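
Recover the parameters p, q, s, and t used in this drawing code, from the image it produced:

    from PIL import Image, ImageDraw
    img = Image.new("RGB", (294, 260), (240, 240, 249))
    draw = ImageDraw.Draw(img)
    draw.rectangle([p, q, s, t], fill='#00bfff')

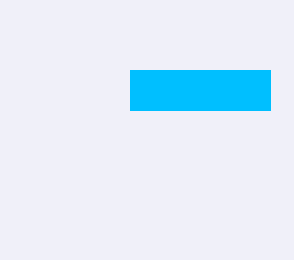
p = 130
q = 70
s = 270
t = 110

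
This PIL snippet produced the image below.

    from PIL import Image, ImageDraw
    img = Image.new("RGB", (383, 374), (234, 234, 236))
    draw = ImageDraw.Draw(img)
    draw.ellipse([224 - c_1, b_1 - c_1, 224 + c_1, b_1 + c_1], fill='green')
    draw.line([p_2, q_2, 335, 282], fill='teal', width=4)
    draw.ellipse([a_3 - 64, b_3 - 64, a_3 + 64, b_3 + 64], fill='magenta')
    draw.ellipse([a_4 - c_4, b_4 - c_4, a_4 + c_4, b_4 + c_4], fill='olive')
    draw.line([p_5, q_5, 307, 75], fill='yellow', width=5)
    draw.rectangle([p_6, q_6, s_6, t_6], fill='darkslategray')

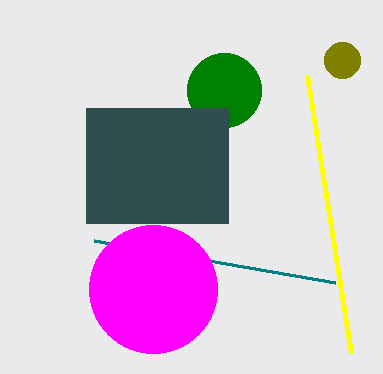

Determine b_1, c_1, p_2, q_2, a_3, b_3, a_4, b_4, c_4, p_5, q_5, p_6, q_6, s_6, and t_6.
b_1 = 90, c_1 = 37, p_2 = 94, q_2 = 240, a_3 = 153, b_3 = 289, a_4 = 342, b_4 = 60, c_4 = 18, p_5 = 351, q_5 = 353, p_6 = 86, q_6 = 108, s_6 = 228, t_6 = 223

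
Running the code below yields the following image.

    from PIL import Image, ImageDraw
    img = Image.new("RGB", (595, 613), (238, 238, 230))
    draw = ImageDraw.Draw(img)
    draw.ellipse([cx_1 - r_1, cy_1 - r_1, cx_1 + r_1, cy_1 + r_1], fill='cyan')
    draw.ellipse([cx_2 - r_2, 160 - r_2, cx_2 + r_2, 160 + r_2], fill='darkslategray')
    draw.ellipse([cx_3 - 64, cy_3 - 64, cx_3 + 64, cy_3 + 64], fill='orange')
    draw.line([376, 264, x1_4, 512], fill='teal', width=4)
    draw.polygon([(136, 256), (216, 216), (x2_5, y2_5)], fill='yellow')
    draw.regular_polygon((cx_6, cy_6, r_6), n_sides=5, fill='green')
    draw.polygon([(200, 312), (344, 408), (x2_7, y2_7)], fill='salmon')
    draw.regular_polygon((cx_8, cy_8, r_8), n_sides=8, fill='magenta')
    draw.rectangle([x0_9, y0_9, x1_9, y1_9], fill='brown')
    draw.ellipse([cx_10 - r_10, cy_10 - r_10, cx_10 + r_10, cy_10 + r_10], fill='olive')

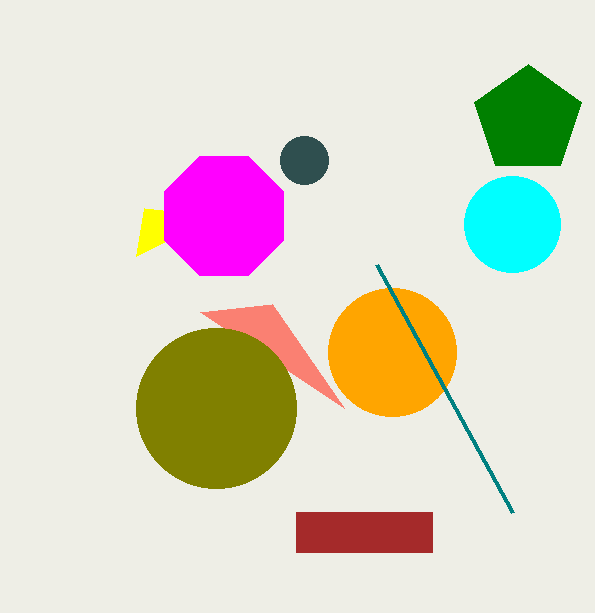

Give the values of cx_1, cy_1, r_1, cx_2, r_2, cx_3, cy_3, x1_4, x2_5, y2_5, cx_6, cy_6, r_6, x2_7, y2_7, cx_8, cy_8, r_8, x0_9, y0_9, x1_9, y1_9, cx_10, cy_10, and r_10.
cx_1 = 512; cy_1 = 224; r_1 = 48; cx_2 = 304; r_2 = 24; cx_3 = 392; cy_3 = 352; x1_4 = 512; x2_5 = 144; y2_5 = 208; cx_6 = 528; cy_6 = 120; r_6 = 56; x2_7 = 272; y2_7 = 304; cx_8 = 224; cy_8 = 216; r_8 = 64; x0_9 = 296; y0_9 = 512; x1_9 = 432; y1_9 = 552; cx_10 = 216; cy_10 = 408; r_10 = 80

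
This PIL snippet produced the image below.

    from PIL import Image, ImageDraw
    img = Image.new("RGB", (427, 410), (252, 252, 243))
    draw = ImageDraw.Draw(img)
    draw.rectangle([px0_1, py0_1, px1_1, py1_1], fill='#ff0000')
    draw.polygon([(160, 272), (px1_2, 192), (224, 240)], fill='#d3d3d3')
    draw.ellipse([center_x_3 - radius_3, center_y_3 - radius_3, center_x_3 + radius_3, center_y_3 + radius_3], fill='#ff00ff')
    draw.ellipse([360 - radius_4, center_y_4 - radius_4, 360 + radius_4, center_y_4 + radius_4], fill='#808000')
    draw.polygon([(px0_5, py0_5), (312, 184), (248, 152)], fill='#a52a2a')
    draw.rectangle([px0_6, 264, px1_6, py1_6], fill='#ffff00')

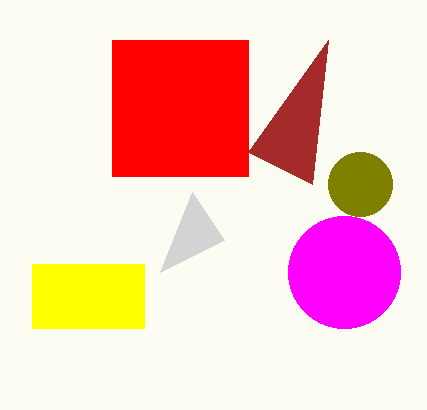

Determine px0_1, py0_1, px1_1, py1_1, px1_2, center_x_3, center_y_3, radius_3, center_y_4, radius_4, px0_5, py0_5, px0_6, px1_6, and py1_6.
px0_1 = 112; py0_1 = 40; px1_1 = 248; py1_1 = 176; px1_2 = 192; center_x_3 = 344; center_y_3 = 272; radius_3 = 56; center_y_4 = 184; radius_4 = 32; px0_5 = 328; py0_5 = 40; px0_6 = 32; px1_6 = 144; py1_6 = 328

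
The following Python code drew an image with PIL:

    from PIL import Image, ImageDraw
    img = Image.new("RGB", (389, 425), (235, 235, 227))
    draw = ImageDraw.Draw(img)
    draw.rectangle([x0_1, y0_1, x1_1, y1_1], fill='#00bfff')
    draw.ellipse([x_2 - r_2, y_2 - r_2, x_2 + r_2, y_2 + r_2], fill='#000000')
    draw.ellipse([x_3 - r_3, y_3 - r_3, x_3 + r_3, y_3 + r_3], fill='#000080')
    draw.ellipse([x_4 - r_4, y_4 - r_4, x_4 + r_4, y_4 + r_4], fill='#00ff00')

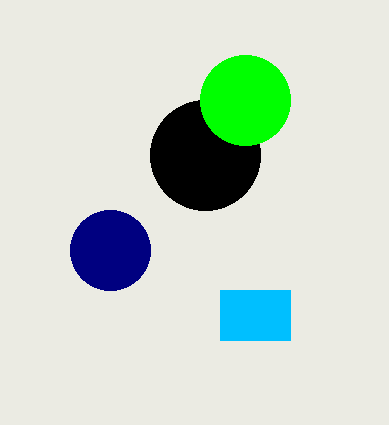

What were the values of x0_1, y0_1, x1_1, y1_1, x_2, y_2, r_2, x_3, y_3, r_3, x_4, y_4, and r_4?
x0_1 = 220
y0_1 = 290
x1_1 = 290
y1_1 = 340
x_2 = 205
y_2 = 155
r_2 = 55
x_3 = 110
y_3 = 250
r_3 = 40
x_4 = 245
y_4 = 100
r_4 = 45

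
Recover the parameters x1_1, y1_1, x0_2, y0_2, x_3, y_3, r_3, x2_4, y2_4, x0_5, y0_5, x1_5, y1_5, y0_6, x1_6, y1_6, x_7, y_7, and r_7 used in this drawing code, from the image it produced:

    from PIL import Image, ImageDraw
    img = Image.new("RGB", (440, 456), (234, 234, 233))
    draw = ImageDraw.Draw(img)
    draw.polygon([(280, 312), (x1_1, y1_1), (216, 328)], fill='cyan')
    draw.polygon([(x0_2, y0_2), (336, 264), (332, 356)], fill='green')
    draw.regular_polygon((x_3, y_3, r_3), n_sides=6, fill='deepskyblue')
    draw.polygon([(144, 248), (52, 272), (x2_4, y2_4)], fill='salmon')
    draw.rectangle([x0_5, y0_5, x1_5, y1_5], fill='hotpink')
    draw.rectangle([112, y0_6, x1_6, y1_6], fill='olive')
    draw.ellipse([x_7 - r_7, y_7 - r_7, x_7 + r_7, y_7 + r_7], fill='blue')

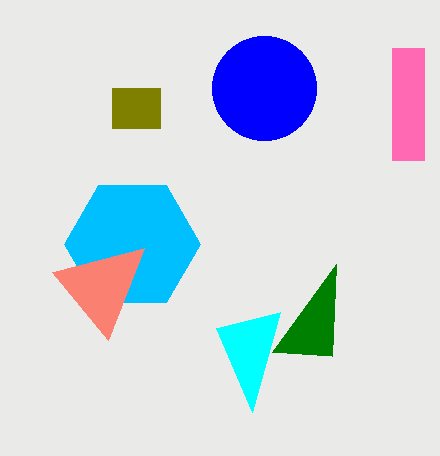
x1_1 = 252; y1_1 = 412; x0_2 = 272; y0_2 = 352; x_3 = 132; y_3 = 244; r_3 = 68; x2_4 = 108; y2_4 = 340; x0_5 = 392; y0_5 = 48; x1_5 = 424; y1_5 = 160; y0_6 = 88; x1_6 = 160; y1_6 = 128; x_7 = 264; y_7 = 88; r_7 = 52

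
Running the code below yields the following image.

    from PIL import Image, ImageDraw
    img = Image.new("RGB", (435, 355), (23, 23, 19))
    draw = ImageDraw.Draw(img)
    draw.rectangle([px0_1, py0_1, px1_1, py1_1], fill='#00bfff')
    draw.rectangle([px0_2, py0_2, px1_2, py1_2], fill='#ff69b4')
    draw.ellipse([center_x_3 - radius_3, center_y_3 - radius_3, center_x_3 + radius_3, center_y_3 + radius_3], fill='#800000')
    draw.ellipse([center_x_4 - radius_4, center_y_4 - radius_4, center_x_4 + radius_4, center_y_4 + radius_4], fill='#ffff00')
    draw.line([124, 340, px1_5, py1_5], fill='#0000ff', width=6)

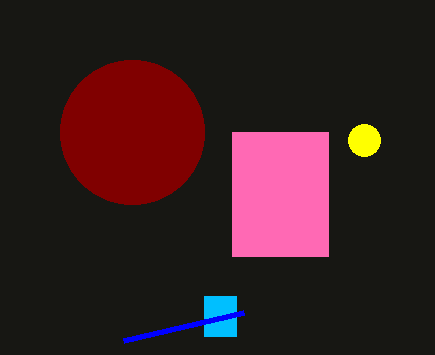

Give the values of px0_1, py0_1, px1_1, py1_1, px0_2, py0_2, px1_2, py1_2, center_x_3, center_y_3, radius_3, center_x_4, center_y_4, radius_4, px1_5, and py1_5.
px0_1 = 204; py0_1 = 296; px1_1 = 236; py1_1 = 336; px0_2 = 232; py0_2 = 132; px1_2 = 328; py1_2 = 256; center_x_3 = 132; center_y_3 = 132; radius_3 = 72; center_x_4 = 364; center_y_4 = 140; radius_4 = 16; px1_5 = 244; py1_5 = 312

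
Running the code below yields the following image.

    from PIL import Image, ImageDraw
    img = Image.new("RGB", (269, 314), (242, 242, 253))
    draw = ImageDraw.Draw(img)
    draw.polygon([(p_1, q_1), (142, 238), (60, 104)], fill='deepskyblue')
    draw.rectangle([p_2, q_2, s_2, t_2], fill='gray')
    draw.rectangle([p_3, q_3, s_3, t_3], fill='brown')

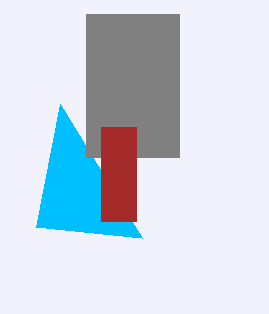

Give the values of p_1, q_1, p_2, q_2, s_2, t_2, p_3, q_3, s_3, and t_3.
p_1 = 36; q_1 = 227; p_2 = 86; q_2 = 14; s_2 = 179; t_2 = 157; p_3 = 101; q_3 = 127; s_3 = 136; t_3 = 221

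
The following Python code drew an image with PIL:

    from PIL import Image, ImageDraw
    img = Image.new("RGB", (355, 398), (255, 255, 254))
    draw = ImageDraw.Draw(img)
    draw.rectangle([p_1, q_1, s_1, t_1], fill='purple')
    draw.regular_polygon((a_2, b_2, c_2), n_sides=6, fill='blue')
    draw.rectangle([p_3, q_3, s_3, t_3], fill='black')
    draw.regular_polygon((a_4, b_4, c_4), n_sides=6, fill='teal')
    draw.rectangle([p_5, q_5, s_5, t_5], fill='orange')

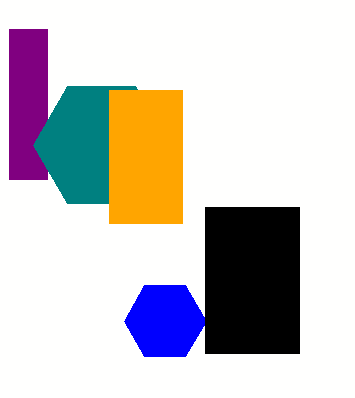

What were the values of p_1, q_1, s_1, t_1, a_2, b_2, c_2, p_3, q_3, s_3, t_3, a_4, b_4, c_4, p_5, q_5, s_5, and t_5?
p_1 = 9
q_1 = 29
s_1 = 47
t_1 = 179
a_2 = 165
b_2 = 321
c_2 = 41
p_3 = 205
q_3 = 207
s_3 = 299
t_3 = 353
a_4 = 101
b_4 = 145
c_4 = 68
p_5 = 109
q_5 = 90
s_5 = 182
t_5 = 223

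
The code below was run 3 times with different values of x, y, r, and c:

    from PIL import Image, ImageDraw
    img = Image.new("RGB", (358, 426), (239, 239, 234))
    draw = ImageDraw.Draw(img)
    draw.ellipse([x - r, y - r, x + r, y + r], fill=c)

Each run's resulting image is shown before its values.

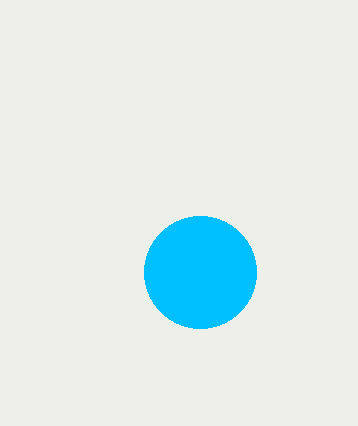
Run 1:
x = 200
y = 272
r = 56
c = 'deepskyblue'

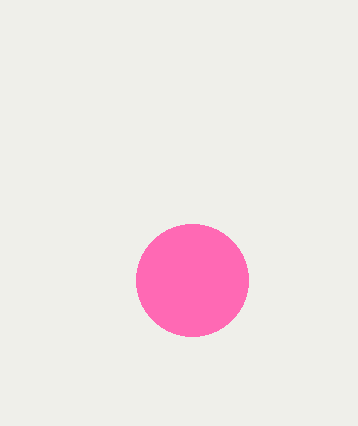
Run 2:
x = 192; y = 280; r = 56; c = 'hotpink'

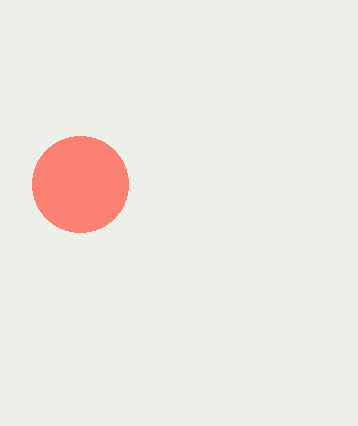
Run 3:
x = 80, y = 184, r = 48, c = 'salmon'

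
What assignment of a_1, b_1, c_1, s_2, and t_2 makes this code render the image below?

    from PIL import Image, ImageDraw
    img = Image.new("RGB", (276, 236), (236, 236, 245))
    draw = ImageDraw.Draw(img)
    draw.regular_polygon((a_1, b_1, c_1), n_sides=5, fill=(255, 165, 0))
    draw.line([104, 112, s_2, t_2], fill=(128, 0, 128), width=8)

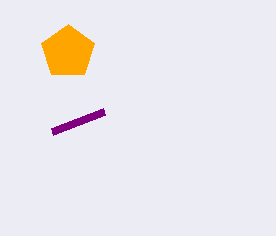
a_1 = 68, b_1 = 52, c_1 = 28, s_2 = 52, t_2 = 132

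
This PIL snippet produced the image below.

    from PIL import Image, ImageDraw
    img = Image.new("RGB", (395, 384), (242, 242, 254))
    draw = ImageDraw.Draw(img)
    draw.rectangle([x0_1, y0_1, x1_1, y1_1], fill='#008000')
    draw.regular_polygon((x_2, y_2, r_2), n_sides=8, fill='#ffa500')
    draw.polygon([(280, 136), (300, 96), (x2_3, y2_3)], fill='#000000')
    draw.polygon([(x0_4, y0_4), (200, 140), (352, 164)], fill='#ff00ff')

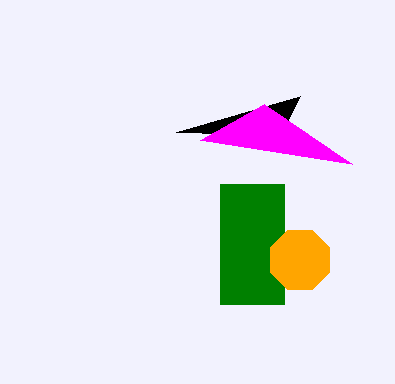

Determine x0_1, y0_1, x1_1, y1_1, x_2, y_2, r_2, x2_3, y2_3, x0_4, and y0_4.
x0_1 = 220; y0_1 = 184; x1_1 = 284; y1_1 = 304; x_2 = 300; y_2 = 260; r_2 = 32; x2_3 = 176; y2_3 = 132; x0_4 = 264; y0_4 = 104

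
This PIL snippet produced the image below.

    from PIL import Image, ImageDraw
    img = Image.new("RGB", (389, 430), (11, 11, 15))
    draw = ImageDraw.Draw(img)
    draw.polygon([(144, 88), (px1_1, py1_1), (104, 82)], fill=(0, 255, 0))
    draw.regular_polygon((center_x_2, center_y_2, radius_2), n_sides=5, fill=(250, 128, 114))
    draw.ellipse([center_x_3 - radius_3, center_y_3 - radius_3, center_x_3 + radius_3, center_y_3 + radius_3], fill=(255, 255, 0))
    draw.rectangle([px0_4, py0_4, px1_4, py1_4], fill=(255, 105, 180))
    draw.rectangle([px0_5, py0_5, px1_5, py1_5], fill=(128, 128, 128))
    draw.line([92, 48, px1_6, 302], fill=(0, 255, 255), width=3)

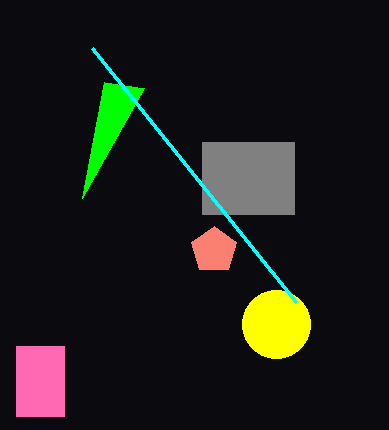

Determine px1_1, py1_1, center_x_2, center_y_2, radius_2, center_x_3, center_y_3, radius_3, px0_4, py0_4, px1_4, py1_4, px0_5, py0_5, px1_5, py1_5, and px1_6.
px1_1 = 82; py1_1 = 198; center_x_2 = 214; center_y_2 = 250; radius_2 = 24; center_x_3 = 276; center_y_3 = 324; radius_3 = 34; px0_4 = 16; py0_4 = 346; px1_4 = 64; py1_4 = 416; px0_5 = 202; py0_5 = 142; px1_5 = 294; py1_5 = 214; px1_6 = 296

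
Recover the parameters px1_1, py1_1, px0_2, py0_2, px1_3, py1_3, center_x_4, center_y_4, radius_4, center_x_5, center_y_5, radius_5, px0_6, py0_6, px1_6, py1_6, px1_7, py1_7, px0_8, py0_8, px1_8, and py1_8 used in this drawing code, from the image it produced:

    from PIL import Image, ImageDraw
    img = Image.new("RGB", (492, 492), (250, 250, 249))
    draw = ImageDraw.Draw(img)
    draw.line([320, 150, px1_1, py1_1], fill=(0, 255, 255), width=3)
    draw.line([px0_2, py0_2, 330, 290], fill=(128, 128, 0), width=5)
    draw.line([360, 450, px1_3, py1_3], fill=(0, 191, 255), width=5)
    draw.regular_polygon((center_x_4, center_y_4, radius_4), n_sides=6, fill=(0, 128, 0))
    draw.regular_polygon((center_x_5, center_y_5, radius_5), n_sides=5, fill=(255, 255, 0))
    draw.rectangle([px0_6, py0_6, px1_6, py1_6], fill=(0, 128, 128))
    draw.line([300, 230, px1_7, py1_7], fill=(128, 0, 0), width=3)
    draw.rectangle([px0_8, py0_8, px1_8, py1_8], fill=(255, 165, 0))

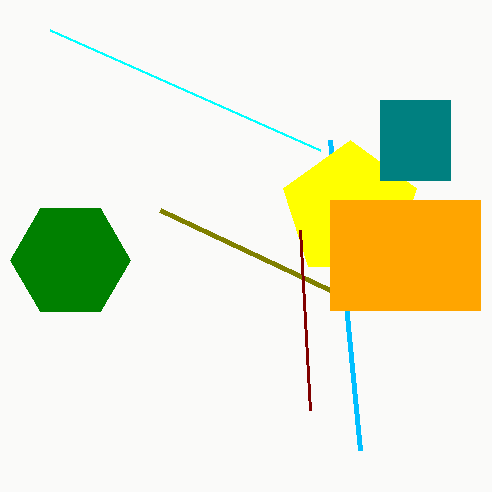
px1_1 = 50, py1_1 = 30, px0_2 = 160, py0_2 = 210, px1_3 = 330, py1_3 = 140, center_x_4 = 70, center_y_4 = 260, radius_4 = 60, center_x_5 = 350, center_y_5 = 210, radius_5 = 70, px0_6 = 380, py0_6 = 100, px1_6 = 450, py1_6 = 180, px1_7 = 310, py1_7 = 410, px0_8 = 330, py0_8 = 200, px1_8 = 480, py1_8 = 310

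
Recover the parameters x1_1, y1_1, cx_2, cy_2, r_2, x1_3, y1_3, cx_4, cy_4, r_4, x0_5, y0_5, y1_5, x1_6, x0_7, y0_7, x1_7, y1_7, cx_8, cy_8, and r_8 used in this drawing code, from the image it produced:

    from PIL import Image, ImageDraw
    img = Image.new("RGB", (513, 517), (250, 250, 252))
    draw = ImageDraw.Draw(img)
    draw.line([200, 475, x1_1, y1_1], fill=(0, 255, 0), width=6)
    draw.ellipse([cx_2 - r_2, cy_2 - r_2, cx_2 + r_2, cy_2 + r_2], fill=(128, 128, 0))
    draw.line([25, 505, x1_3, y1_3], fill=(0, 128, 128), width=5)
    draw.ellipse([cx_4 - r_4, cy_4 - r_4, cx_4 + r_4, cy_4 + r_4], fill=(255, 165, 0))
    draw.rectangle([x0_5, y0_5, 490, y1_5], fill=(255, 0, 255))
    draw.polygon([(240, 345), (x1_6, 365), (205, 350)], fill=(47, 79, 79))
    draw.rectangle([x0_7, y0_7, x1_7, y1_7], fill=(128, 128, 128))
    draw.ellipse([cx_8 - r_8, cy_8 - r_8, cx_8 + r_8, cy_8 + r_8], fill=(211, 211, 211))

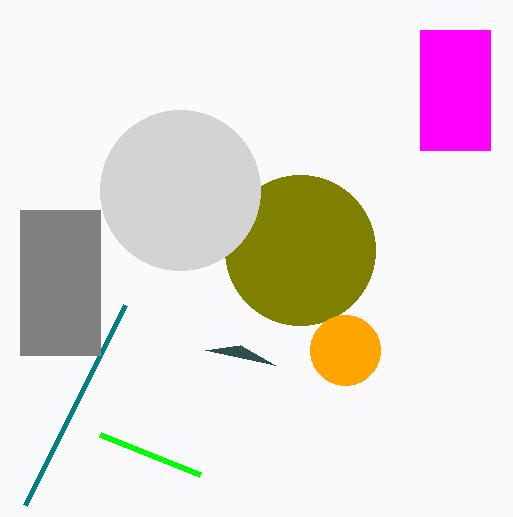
x1_1 = 100, y1_1 = 435, cx_2 = 300, cy_2 = 250, r_2 = 75, x1_3 = 125, y1_3 = 305, cx_4 = 345, cy_4 = 350, r_4 = 35, x0_5 = 420, y0_5 = 30, y1_5 = 150, x1_6 = 275, x0_7 = 20, y0_7 = 210, x1_7 = 100, y1_7 = 355, cx_8 = 180, cy_8 = 190, r_8 = 80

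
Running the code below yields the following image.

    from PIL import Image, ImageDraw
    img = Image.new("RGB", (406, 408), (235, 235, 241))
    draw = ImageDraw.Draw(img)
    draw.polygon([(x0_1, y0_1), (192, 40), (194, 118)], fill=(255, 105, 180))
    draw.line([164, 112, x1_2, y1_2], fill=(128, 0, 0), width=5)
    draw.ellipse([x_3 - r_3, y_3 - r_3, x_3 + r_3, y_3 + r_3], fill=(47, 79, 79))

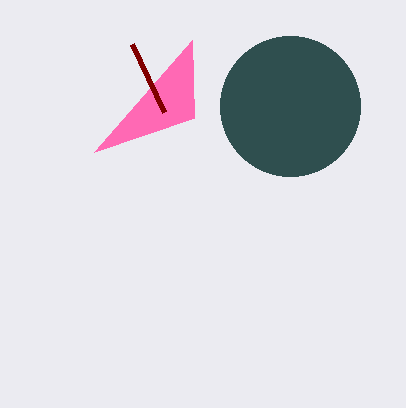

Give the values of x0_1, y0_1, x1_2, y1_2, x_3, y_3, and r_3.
x0_1 = 94; y0_1 = 152; x1_2 = 132; y1_2 = 44; x_3 = 290; y_3 = 106; r_3 = 70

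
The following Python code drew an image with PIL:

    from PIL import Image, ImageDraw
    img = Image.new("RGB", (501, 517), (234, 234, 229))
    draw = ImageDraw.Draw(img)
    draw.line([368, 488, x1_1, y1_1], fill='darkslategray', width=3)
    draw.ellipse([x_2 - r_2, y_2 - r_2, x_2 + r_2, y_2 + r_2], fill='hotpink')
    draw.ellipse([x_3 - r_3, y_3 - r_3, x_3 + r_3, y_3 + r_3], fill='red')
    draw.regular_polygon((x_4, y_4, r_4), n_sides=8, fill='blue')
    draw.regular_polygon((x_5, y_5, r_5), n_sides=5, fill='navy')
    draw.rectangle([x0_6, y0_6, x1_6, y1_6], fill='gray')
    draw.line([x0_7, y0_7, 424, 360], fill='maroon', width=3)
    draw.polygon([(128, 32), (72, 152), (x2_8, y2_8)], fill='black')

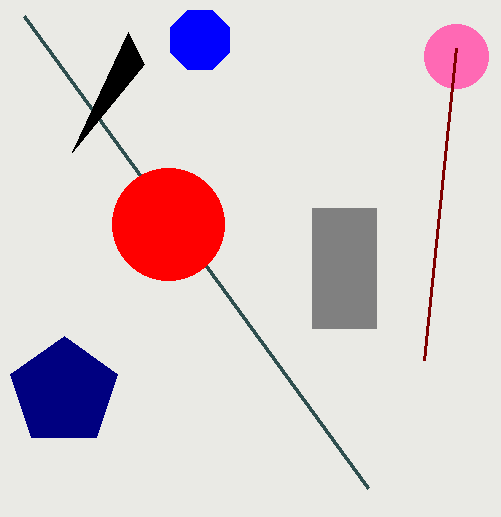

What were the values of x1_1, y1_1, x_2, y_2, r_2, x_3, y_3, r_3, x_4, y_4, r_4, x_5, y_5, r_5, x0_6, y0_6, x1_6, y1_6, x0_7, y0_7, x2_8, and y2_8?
x1_1 = 24
y1_1 = 16
x_2 = 456
y_2 = 56
r_2 = 32
x_3 = 168
y_3 = 224
r_3 = 56
x_4 = 200
y_4 = 40
r_4 = 32
x_5 = 64
y_5 = 392
r_5 = 56
x0_6 = 312
y0_6 = 208
x1_6 = 376
y1_6 = 328
x0_7 = 456
y0_7 = 48
x2_8 = 144
y2_8 = 64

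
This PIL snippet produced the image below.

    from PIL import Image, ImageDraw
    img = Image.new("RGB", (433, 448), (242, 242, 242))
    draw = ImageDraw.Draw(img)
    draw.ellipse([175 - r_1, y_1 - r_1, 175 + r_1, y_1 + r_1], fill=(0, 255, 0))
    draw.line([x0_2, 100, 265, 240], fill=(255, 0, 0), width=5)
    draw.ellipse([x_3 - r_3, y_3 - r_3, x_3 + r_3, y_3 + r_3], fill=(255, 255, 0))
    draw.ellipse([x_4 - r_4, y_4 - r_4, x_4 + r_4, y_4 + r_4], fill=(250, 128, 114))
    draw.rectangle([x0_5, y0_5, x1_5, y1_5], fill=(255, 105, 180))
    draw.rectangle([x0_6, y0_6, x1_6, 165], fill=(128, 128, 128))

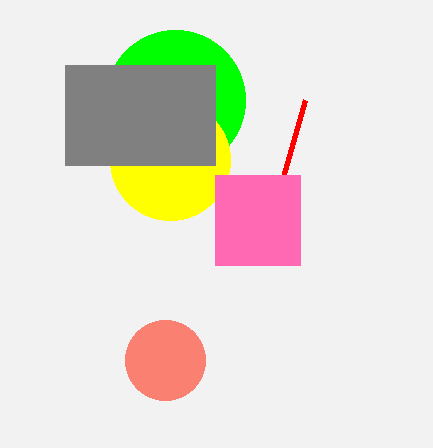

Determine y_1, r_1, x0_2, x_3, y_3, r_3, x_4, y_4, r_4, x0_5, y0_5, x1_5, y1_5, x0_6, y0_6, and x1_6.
y_1 = 100, r_1 = 70, x0_2 = 305, x_3 = 170, y_3 = 160, r_3 = 60, x_4 = 165, y_4 = 360, r_4 = 40, x0_5 = 215, y0_5 = 175, x1_5 = 300, y1_5 = 265, x0_6 = 65, y0_6 = 65, x1_6 = 215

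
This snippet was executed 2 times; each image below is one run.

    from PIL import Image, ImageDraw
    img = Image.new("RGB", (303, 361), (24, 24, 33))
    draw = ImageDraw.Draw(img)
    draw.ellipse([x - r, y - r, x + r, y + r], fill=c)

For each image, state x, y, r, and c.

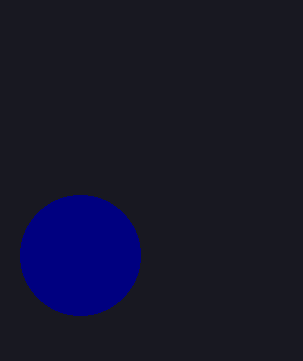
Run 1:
x = 80, y = 255, r = 60, c = 'navy'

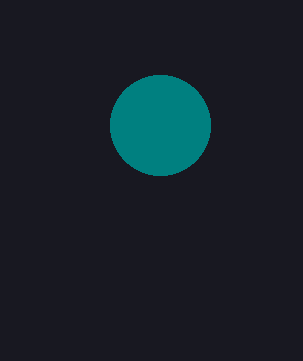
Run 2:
x = 160; y = 125; r = 50; c = 'teal'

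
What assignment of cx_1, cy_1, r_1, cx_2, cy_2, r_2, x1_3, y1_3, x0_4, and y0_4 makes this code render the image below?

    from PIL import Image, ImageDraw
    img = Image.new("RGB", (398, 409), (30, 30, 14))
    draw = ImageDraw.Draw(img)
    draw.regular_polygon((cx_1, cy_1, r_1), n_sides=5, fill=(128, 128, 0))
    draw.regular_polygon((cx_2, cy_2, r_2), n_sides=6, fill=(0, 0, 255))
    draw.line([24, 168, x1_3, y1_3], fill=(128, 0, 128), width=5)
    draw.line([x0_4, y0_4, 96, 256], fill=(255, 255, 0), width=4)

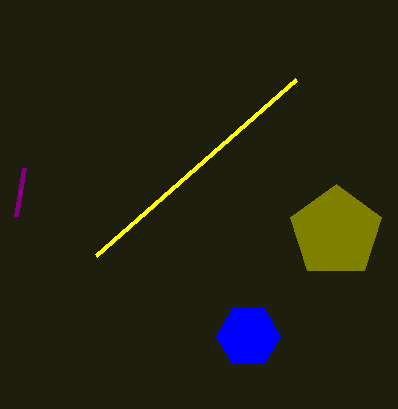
cx_1 = 336
cy_1 = 232
r_1 = 48
cx_2 = 248
cy_2 = 336
r_2 = 32
x1_3 = 16
y1_3 = 216
x0_4 = 296
y0_4 = 80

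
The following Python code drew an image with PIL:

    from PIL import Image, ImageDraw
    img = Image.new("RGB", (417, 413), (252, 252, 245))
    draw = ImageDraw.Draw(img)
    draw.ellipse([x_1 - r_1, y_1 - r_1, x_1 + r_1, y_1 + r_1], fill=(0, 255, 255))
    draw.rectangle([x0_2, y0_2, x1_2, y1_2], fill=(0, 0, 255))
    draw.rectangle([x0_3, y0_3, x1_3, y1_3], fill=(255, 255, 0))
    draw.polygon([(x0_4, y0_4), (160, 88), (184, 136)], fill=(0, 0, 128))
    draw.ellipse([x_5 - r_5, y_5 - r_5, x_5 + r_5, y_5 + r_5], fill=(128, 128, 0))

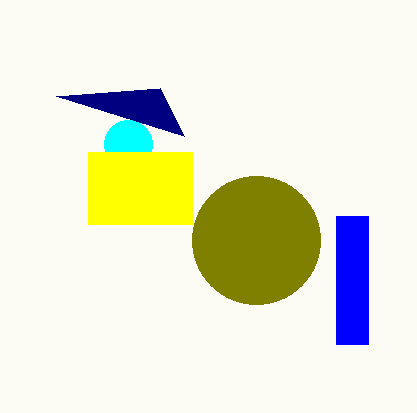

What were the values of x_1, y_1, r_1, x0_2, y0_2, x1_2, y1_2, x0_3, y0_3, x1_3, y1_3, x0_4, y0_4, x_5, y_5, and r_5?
x_1 = 128
y_1 = 144
r_1 = 24
x0_2 = 336
y0_2 = 216
x1_2 = 368
y1_2 = 344
x0_3 = 88
y0_3 = 152
x1_3 = 192
y1_3 = 224
x0_4 = 56
y0_4 = 96
x_5 = 256
y_5 = 240
r_5 = 64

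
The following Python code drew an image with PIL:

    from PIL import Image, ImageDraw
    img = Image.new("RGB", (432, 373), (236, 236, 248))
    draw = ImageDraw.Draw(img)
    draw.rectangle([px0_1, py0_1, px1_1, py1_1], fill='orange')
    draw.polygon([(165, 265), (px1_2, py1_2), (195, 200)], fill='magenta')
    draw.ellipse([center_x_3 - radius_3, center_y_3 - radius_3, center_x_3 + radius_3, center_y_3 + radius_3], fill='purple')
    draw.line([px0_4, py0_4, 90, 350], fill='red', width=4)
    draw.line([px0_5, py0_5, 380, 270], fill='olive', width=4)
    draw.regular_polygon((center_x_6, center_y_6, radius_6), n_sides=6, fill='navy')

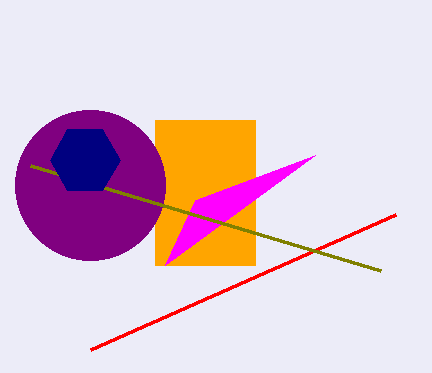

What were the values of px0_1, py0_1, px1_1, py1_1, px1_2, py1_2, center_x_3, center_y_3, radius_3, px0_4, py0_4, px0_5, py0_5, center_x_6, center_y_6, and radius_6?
px0_1 = 155
py0_1 = 120
px1_1 = 255
py1_1 = 265
px1_2 = 315
py1_2 = 155
center_x_3 = 90
center_y_3 = 185
radius_3 = 75
px0_4 = 395
py0_4 = 215
px0_5 = 30
py0_5 = 165
center_x_6 = 85
center_y_6 = 160
radius_6 = 35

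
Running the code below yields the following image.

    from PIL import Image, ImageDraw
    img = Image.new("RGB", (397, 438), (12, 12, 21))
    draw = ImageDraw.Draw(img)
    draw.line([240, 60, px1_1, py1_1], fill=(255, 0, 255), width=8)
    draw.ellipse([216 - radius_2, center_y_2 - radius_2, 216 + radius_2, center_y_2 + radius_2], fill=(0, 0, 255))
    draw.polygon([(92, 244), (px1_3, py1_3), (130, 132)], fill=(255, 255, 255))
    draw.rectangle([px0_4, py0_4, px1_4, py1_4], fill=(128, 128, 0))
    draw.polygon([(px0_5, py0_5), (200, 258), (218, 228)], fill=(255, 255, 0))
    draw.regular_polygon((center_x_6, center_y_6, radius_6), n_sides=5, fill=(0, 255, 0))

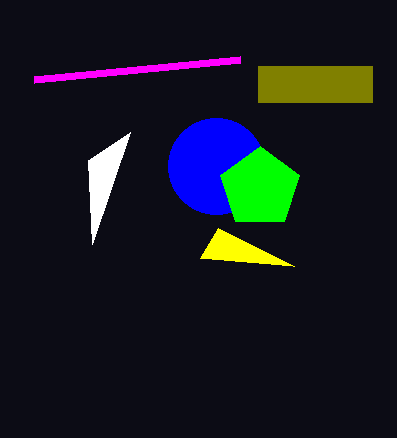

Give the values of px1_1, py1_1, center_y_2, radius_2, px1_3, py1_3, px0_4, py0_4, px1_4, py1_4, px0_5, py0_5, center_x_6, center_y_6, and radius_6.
px1_1 = 34; py1_1 = 80; center_y_2 = 166; radius_2 = 48; px1_3 = 88; py1_3 = 160; px0_4 = 258; py0_4 = 66; px1_4 = 372; py1_4 = 102; px0_5 = 294; py0_5 = 266; center_x_6 = 260; center_y_6 = 188; radius_6 = 42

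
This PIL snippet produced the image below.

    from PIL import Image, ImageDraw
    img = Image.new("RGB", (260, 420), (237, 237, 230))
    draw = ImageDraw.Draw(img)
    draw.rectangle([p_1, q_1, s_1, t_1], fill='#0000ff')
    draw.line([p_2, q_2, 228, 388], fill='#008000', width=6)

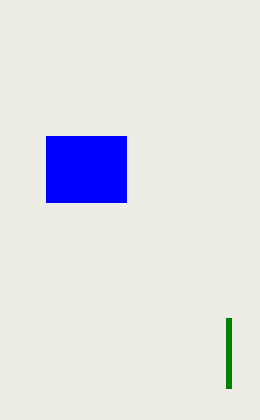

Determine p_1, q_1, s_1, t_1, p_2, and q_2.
p_1 = 46, q_1 = 136, s_1 = 126, t_1 = 202, p_2 = 228, q_2 = 318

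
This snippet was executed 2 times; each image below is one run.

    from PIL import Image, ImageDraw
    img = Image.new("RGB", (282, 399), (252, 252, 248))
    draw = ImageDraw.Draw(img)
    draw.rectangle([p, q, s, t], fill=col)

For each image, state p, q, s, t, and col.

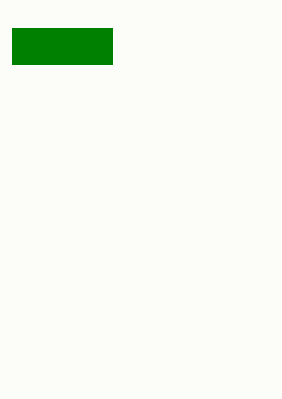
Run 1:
p = 12
q = 28
s = 112
t = 64
col = 'green'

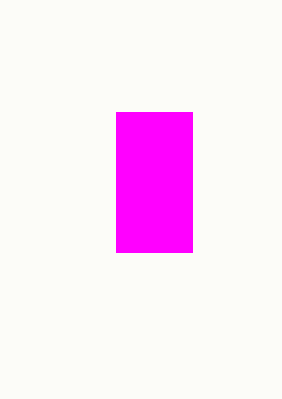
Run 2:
p = 116, q = 112, s = 192, t = 252, col = 'magenta'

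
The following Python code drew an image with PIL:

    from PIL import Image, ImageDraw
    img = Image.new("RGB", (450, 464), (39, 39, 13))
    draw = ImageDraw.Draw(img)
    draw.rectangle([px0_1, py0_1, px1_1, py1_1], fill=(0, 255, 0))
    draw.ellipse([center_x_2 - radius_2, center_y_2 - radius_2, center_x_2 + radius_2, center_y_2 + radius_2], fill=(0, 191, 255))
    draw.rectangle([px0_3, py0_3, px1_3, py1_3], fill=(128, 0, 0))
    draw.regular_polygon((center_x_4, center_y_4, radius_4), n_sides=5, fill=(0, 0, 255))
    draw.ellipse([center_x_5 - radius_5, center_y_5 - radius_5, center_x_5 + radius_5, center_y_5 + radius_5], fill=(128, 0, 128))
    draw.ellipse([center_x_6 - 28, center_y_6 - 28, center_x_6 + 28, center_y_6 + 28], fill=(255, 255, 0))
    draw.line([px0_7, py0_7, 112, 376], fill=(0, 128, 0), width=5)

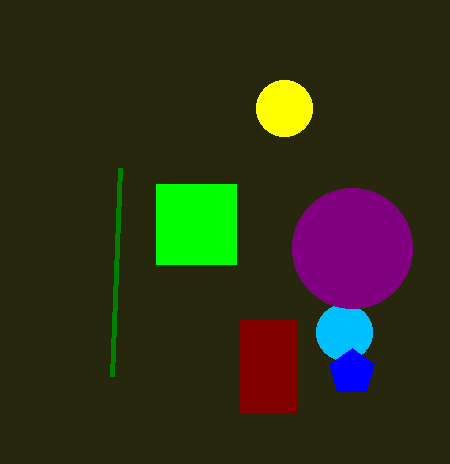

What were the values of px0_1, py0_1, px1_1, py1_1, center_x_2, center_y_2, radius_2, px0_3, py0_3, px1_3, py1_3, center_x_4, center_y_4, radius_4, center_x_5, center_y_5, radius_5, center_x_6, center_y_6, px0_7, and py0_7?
px0_1 = 156
py0_1 = 184
px1_1 = 236
py1_1 = 264
center_x_2 = 344
center_y_2 = 332
radius_2 = 28
px0_3 = 240
py0_3 = 320
px1_3 = 296
py1_3 = 412
center_x_4 = 352
center_y_4 = 372
radius_4 = 24
center_x_5 = 352
center_y_5 = 248
radius_5 = 60
center_x_6 = 284
center_y_6 = 108
px0_7 = 120
py0_7 = 168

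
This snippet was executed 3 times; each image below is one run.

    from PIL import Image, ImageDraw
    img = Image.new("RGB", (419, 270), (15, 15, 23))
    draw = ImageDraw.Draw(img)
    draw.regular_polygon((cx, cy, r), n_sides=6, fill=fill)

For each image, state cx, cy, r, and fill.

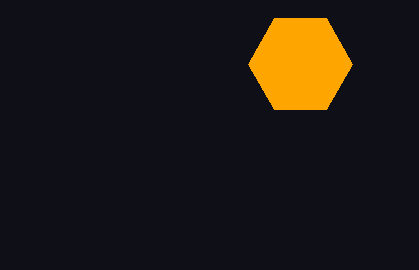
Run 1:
cx = 300, cy = 64, r = 52, fill = 'orange'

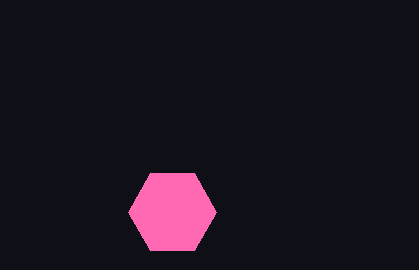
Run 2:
cx = 172, cy = 212, r = 44, fill = 'hotpink'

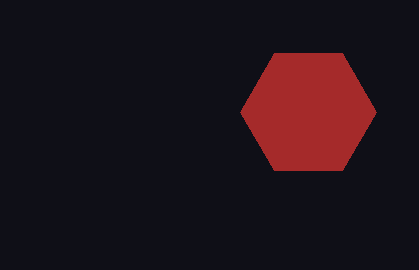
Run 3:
cx = 308
cy = 112
r = 68
fill = 'brown'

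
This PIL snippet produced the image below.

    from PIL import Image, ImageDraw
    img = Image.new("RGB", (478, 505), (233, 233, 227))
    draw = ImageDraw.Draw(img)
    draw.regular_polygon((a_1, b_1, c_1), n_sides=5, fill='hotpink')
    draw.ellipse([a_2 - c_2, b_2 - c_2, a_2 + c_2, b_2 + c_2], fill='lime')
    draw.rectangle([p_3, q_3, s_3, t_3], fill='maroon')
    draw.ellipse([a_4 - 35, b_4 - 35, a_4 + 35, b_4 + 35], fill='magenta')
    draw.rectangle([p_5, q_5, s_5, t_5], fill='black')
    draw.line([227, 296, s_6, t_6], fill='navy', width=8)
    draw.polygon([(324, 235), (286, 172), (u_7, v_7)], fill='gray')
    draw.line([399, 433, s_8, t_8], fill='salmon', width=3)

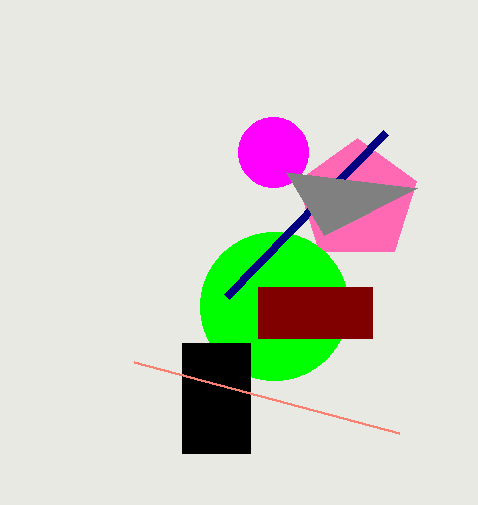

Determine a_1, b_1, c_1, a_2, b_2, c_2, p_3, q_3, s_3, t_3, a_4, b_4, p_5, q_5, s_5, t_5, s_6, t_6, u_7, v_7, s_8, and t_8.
a_1 = 357; b_1 = 201; c_1 = 63; a_2 = 274; b_2 = 306; c_2 = 74; p_3 = 258; q_3 = 287; s_3 = 372; t_3 = 338; a_4 = 273; b_4 = 152; p_5 = 182; q_5 = 343; s_5 = 250; t_5 = 453; s_6 = 386; t_6 = 132; u_7 = 417; v_7 = 188; s_8 = 134; t_8 = 362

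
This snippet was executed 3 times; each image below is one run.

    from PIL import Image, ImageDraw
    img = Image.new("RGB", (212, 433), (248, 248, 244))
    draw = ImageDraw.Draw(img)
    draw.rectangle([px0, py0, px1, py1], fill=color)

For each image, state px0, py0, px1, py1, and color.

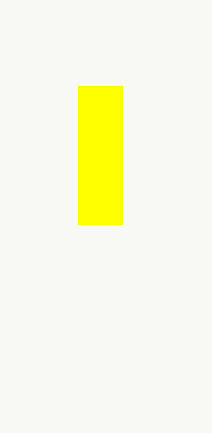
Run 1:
px0 = 78; py0 = 86; px1 = 122; py1 = 224; color = 'yellow'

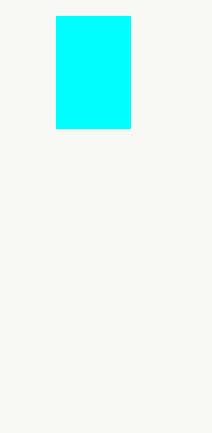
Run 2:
px0 = 56
py0 = 16
px1 = 130
py1 = 128
color = 'cyan'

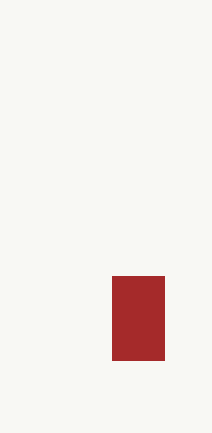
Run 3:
px0 = 112, py0 = 276, px1 = 164, py1 = 360, color = 'brown'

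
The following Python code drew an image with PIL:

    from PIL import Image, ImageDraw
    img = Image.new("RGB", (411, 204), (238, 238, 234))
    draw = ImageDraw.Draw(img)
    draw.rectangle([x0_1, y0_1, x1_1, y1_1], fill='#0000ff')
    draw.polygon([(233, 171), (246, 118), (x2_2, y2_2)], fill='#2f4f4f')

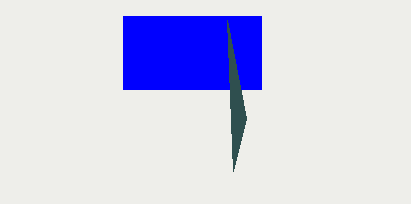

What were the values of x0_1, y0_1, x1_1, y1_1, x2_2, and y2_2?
x0_1 = 123; y0_1 = 16; x1_1 = 261; y1_1 = 89; x2_2 = 227; y2_2 = 20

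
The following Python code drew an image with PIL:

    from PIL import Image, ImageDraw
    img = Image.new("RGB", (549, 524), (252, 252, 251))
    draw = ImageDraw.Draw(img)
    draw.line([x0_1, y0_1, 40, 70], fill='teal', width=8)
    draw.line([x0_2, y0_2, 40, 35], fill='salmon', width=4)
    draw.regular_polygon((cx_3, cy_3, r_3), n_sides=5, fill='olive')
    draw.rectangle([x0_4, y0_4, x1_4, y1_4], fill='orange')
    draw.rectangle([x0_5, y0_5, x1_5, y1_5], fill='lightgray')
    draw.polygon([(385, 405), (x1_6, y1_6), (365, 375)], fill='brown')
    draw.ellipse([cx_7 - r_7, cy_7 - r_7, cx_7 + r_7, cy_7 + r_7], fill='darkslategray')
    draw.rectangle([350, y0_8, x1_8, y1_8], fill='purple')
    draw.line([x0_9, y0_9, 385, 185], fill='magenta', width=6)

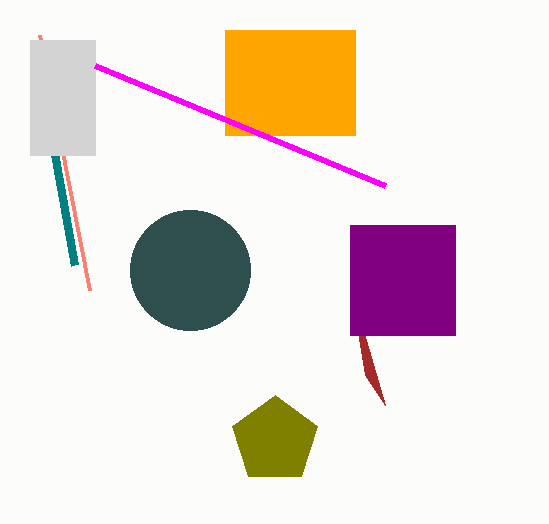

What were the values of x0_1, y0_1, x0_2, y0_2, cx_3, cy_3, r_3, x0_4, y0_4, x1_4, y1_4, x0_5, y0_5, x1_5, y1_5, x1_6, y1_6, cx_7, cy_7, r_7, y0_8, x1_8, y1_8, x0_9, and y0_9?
x0_1 = 75; y0_1 = 265; x0_2 = 90; y0_2 = 290; cx_3 = 275; cy_3 = 440; r_3 = 45; x0_4 = 225; y0_4 = 30; x1_4 = 355; y1_4 = 135; x0_5 = 30; y0_5 = 40; x1_5 = 95; y1_5 = 155; x1_6 = 350; y1_6 = 285; cx_7 = 190; cy_7 = 270; r_7 = 60; y0_8 = 225; x1_8 = 455; y1_8 = 335; x0_9 = 95; y0_9 = 65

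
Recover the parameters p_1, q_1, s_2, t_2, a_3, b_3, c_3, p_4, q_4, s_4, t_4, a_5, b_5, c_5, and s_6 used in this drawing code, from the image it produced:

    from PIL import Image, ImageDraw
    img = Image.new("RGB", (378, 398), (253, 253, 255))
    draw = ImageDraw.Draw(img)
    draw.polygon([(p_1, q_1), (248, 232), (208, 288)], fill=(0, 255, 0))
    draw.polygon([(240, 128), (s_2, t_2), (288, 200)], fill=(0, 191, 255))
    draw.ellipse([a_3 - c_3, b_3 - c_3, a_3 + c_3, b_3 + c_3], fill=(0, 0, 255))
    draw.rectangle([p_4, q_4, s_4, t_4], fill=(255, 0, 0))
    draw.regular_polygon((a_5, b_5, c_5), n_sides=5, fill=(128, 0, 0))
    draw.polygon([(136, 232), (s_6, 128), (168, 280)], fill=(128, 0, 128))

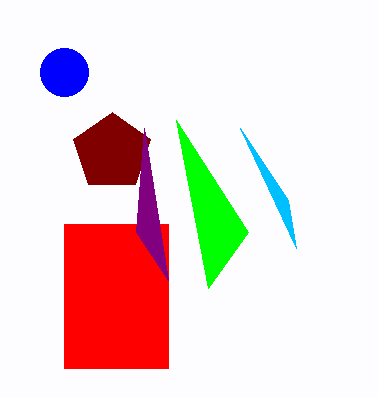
p_1 = 176
q_1 = 120
s_2 = 296
t_2 = 248
a_3 = 64
b_3 = 72
c_3 = 24
p_4 = 64
q_4 = 224
s_4 = 168
t_4 = 368
a_5 = 112
b_5 = 152
c_5 = 40
s_6 = 144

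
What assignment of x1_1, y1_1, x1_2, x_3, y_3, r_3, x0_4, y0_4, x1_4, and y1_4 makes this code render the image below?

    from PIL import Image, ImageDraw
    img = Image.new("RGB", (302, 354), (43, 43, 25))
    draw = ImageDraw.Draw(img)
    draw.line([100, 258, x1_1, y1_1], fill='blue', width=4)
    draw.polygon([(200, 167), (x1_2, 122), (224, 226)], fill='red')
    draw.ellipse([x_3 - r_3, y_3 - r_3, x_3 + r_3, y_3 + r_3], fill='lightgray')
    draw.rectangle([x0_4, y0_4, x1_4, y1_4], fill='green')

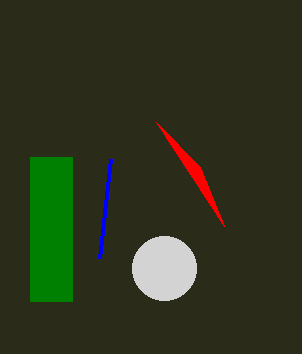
x1_1 = 111; y1_1 = 159; x1_2 = 156; x_3 = 164; y_3 = 268; r_3 = 32; x0_4 = 30; y0_4 = 157; x1_4 = 72; y1_4 = 301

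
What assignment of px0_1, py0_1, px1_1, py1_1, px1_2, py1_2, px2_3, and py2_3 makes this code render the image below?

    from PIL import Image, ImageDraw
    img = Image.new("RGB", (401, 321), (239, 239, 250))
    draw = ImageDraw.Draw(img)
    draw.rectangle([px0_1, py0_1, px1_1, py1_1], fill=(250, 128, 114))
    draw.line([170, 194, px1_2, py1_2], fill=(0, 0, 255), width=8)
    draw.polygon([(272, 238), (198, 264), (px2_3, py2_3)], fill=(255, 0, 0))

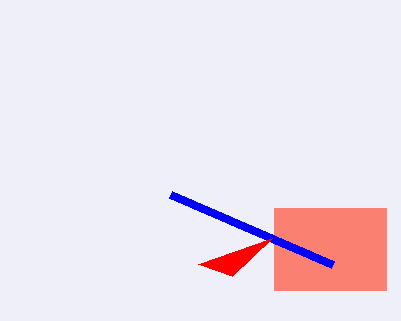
px0_1 = 274, py0_1 = 208, px1_1 = 386, py1_1 = 290, px1_2 = 332, py1_2 = 264, px2_3 = 232, py2_3 = 276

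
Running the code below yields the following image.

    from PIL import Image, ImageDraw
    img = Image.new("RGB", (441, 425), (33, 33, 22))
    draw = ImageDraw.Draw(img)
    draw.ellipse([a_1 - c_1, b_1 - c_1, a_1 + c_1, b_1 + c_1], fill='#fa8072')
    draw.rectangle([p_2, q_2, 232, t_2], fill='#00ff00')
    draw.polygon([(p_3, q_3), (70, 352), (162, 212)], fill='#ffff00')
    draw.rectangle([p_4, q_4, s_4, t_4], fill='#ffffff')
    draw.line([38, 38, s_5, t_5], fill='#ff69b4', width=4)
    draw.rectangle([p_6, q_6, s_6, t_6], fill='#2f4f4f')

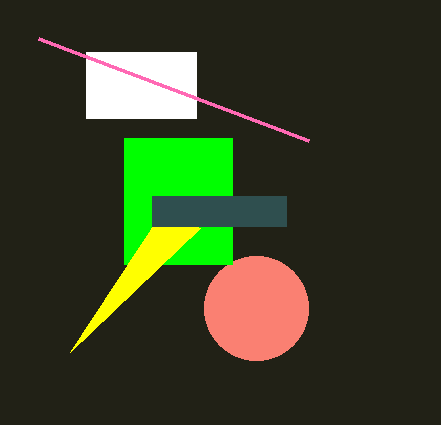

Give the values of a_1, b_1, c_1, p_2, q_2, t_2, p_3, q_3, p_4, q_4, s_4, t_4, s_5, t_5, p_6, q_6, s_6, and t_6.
a_1 = 256
b_1 = 308
c_1 = 52
p_2 = 124
q_2 = 138
t_2 = 264
p_3 = 200
q_3 = 228
p_4 = 86
q_4 = 52
s_4 = 196
t_4 = 118
s_5 = 308
t_5 = 140
p_6 = 152
q_6 = 196
s_6 = 286
t_6 = 226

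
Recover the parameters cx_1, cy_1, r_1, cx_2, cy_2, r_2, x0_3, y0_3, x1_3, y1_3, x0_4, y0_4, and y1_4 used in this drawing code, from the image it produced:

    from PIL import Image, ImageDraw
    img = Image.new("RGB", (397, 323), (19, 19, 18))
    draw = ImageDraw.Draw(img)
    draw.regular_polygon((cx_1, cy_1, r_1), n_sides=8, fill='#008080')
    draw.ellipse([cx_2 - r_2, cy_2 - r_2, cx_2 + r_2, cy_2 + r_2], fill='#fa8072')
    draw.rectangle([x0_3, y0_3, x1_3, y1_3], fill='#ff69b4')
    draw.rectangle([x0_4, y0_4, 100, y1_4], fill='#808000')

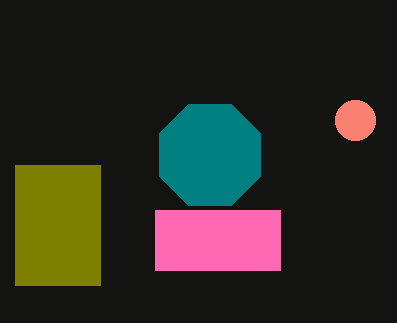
cx_1 = 210; cy_1 = 155; r_1 = 55; cx_2 = 355; cy_2 = 120; r_2 = 20; x0_3 = 155; y0_3 = 210; x1_3 = 280; y1_3 = 270; x0_4 = 15; y0_4 = 165; y1_4 = 285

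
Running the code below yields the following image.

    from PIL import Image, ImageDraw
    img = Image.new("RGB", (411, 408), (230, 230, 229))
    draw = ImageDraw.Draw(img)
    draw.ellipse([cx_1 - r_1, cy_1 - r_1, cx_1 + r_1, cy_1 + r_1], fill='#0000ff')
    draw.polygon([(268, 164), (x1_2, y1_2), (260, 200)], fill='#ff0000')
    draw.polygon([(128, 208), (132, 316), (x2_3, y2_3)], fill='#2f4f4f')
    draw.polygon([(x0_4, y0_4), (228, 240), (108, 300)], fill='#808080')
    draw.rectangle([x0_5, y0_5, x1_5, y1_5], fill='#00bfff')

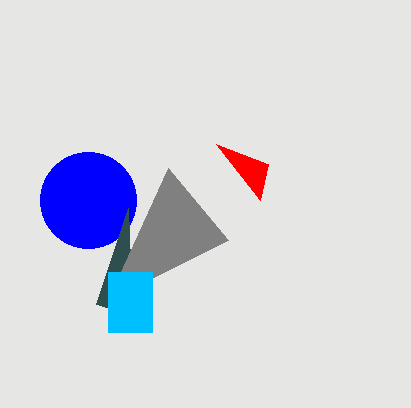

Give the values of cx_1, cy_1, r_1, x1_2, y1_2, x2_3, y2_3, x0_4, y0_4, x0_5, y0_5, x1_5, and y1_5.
cx_1 = 88
cy_1 = 200
r_1 = 48
x1_2 = 216
y1_2 = 144
x2_3 = 96
y2_3 = 304
x0_4 = 168
y0_4 = 168
x0_5 = 108
y0_5 = 272
x1_5 = 152
y1_5 = 332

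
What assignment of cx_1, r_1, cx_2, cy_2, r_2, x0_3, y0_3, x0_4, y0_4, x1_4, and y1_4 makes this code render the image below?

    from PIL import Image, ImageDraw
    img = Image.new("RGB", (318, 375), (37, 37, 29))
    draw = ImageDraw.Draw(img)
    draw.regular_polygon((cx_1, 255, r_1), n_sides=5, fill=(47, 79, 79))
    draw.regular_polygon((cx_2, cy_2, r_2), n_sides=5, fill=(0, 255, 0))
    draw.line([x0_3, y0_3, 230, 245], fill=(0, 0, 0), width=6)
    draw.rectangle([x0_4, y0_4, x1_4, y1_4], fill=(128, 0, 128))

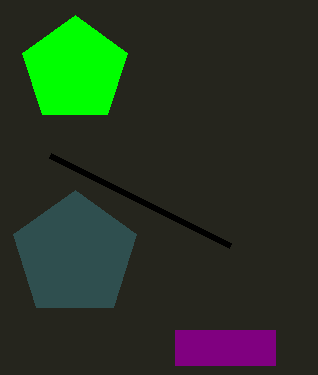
cx_1 = 75
r_1 = 65
cx_2 = 75
cy_2 = 70
r_2 = 55
x0_3 = 50
y0_3 = 155
x0_4 = 175
y0_4 = 330
x1_4 = 275
y1_4 = 365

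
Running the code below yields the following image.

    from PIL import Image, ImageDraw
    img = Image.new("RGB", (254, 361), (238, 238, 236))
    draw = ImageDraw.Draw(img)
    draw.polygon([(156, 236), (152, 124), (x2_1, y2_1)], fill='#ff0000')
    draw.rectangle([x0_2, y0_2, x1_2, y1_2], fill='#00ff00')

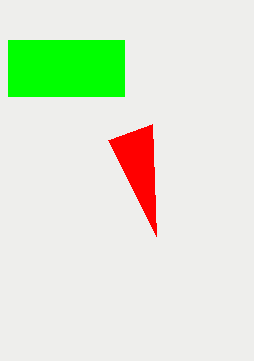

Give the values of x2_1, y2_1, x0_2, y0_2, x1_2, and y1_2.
x2_1 = 108, y2_1 = 140, x0_2 = 8, y0_2 = 40, x1_2 = 124, y1_2 = 96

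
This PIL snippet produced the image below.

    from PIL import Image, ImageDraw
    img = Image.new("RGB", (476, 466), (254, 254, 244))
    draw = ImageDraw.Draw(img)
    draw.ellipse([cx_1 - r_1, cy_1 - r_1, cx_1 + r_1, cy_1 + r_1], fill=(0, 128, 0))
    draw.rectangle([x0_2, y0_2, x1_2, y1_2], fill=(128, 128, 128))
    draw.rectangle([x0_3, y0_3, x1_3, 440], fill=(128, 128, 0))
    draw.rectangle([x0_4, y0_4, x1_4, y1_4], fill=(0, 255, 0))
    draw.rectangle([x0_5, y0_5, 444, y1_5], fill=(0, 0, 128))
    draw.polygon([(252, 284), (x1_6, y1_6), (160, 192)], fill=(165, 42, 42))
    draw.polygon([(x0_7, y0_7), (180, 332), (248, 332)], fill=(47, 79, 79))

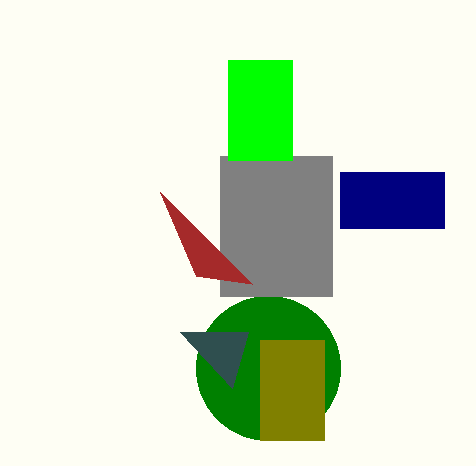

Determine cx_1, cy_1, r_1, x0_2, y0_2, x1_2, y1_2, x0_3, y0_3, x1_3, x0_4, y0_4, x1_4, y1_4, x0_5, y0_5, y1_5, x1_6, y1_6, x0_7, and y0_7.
cx_1 = 268
cy_1 = 368
r_1 = 72
x0_2 = 220
y0_2 = 156
x1_2 = 332
y1_2 = 296
x0_3 = 260
y0_3 = 340
x1_3 = 324
x0_4 = 228
y0_4 = 60
x1_4 = 292
y1_4 = 160
x0_5 = 340
y0_5 = 172
y1_5 = 228
x1_6 = 196
y1_6 = 276
x0_7 = 232
y0_7 = 388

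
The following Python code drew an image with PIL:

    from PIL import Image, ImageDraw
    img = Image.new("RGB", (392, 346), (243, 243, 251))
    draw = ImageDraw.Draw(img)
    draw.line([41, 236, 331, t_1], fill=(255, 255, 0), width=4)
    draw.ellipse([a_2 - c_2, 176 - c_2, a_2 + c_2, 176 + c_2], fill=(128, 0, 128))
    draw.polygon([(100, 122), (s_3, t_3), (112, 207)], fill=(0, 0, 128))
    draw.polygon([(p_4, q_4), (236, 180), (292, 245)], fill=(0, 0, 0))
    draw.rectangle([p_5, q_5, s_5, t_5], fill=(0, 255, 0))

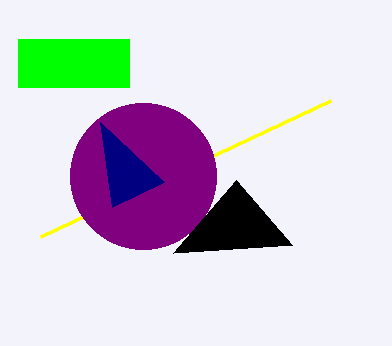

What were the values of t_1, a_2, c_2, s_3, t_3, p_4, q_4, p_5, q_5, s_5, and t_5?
t_1 = 100, a_2 = 143, c_2 = 73, s_3 = 164, t_3 = 182, p_4 = 173, q_4 = 253, p_5 = 18, q_5 = 39, s_5 = 129, t_5 = 87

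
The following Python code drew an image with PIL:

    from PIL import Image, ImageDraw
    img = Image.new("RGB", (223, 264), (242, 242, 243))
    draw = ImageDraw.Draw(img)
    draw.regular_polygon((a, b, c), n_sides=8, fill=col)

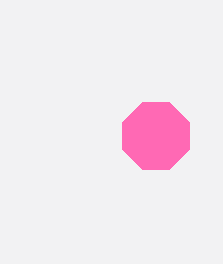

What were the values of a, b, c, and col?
a = 156
b = 136
c = 36
col = 'hotpink'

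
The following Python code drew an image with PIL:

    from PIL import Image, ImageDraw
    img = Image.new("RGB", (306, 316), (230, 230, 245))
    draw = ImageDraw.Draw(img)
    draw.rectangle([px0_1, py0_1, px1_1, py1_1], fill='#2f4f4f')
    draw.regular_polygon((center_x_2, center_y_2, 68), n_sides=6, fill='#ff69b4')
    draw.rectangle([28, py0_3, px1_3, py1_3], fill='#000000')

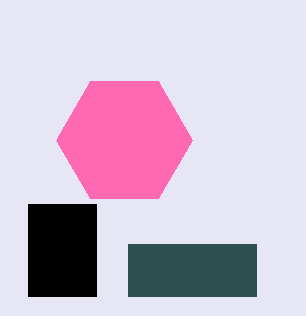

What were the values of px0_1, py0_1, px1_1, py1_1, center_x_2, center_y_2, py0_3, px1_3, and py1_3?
px0_1 = 128
py0_1 = 244
px1_1 = 256
py1_1 = 296
center_x_2 = 124
center_y_2 = 140
py0_3 = 204
px1_3 = 96
py1_3 = 296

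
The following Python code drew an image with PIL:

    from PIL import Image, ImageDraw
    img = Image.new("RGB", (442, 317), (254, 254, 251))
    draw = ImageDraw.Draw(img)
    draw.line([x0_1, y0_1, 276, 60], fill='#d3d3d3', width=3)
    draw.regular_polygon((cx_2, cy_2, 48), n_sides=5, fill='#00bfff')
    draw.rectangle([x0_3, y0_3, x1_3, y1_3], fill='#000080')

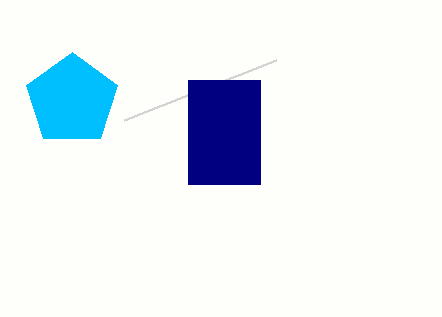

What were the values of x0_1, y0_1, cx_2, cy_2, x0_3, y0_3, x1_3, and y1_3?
x0_1 = 124
y0_1 = 120
cx_2 = 72
cy_2 = 100
x0_3 = 188
y0_3 = 80
x1_3 = 260
y1_3 = 184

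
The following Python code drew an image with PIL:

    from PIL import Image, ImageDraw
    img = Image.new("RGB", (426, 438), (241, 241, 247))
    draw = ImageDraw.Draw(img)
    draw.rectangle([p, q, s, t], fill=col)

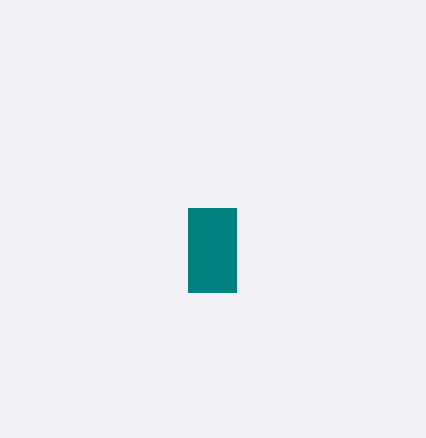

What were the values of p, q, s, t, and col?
p = 188; q = 208; s = 236; t = 292; col = 'teal'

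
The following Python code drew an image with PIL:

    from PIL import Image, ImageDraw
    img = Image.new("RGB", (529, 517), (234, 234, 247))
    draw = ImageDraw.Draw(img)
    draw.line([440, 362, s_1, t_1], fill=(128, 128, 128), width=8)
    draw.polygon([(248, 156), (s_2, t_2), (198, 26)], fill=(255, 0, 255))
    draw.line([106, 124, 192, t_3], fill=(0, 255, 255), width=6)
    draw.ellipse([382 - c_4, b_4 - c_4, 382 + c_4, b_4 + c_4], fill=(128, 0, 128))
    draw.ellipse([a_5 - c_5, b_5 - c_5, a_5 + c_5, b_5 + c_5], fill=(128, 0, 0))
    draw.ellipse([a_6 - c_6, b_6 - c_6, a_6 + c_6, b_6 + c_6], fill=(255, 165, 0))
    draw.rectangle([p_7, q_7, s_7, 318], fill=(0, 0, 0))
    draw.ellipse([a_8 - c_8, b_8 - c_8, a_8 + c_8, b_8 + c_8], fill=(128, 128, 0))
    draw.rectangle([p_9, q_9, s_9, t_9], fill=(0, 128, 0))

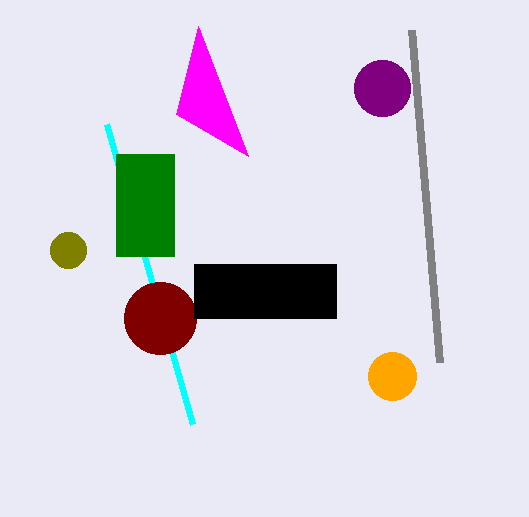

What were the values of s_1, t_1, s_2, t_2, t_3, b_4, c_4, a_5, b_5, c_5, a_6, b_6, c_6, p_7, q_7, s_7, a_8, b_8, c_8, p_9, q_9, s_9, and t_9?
s_1 = 412
t_1 = 30
s_2 = 176
t_2 = 114
t_3 = 424
b_4 = 88
c_4 = 28
a_5 = 160
b_5 = 318
c_5 = 36
a_6 = 392
b_6 = 376
c_6 = 24
p_7 = 194
q_7 = 264
s_7 = 336
a_8 = 68
b_8 = 250
c_8 = 18
p_9 = 116
q_9 = 154
s_9 = 174
t_9 = 256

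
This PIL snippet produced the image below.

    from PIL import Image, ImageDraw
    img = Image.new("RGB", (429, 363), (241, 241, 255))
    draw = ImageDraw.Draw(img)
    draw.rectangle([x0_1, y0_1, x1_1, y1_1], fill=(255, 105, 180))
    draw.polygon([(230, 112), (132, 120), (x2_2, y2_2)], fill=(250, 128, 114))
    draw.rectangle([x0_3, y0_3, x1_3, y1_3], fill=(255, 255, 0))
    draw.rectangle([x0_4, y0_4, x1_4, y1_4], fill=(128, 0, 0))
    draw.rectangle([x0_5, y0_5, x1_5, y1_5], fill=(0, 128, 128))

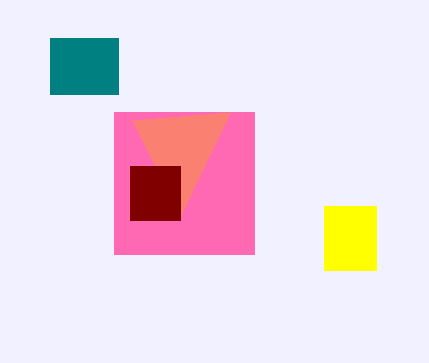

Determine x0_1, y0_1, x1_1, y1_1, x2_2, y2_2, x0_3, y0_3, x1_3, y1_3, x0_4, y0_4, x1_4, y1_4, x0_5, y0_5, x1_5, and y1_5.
x0_1 = 114
y0_1 = 112
x1_1 = 254
y1_1 = 254
x2_2 = 180
y2_2 = 216
x0_3 = 324
y0_3 = 206
x1_3 = 376
y1_3 = 270
x0_4 = 130
y0_4 = 166
x1_4 = 180
y1_4 = 220
x0_5 = 50
y0_5 = 38
x1_5 = 118
y1_5 = 94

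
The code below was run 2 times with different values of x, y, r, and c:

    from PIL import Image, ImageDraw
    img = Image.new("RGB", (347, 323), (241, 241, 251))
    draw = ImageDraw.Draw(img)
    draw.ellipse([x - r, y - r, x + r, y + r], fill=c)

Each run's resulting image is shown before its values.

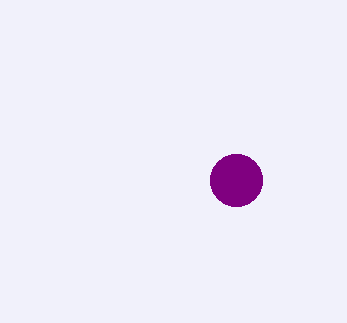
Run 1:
x = 236
y = 180
r = 26
c = 'purple'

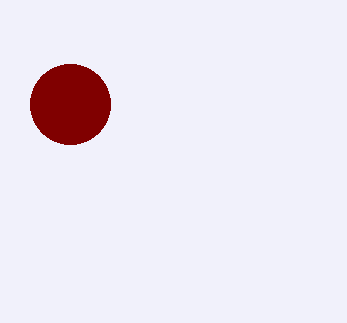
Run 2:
x = 70; y = 104; r = 40; c = 'maroon'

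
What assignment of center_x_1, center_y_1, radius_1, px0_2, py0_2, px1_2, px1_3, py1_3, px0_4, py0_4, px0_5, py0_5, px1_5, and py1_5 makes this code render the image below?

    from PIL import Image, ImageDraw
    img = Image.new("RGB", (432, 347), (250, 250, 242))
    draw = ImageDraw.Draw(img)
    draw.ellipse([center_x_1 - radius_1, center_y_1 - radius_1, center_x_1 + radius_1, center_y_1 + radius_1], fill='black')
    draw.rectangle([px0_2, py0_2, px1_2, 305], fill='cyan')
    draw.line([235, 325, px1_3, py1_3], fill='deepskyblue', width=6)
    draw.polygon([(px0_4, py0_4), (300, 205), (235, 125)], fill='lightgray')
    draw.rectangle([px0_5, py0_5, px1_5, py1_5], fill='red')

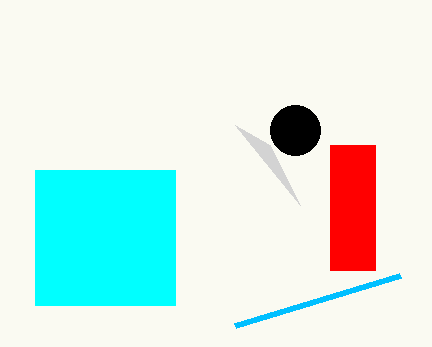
center_x_1 = 295; center_y_1 = 130; radius_1 = 25; px0_2 = 35; py0_2 = 170; px1_2 = 175; px1_3 = 400; py1_3 = 275; px0_4 = 270; py0_4 = 145; px0_5 = 330; py0_5 = 145; px1_5 = 375; py1_5 = 270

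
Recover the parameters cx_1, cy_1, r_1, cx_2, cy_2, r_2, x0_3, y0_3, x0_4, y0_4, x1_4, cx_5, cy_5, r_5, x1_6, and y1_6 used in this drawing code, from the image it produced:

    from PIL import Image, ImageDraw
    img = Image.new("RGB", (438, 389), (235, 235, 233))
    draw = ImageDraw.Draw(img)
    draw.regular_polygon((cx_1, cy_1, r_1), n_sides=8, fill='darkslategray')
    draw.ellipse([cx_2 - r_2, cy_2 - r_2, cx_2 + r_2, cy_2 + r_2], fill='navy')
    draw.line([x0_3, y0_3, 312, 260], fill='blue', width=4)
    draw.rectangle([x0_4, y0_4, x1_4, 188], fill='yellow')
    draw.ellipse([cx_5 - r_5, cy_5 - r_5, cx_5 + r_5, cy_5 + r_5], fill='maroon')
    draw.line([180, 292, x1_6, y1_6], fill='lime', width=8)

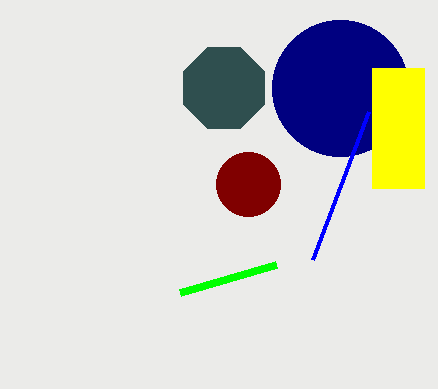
cx_1 = 224; cy_1 = 88; r_1 = 44; cx_2 = 340; cy_2 = 88; r_2 = 68; x0_3 = 368; y0_3 = 112; x0_4 = 372; y0_4 = 68; x1_4 = 424; cx_5 = 248; cy_5 = 184; r_5 = 32; x1_6 = 276; y1_6 = 264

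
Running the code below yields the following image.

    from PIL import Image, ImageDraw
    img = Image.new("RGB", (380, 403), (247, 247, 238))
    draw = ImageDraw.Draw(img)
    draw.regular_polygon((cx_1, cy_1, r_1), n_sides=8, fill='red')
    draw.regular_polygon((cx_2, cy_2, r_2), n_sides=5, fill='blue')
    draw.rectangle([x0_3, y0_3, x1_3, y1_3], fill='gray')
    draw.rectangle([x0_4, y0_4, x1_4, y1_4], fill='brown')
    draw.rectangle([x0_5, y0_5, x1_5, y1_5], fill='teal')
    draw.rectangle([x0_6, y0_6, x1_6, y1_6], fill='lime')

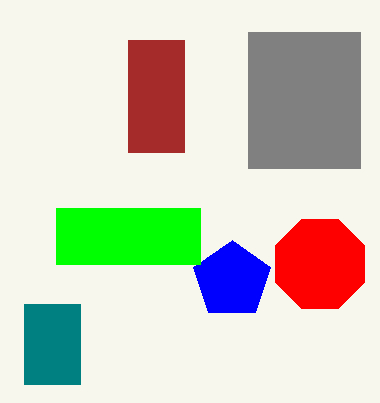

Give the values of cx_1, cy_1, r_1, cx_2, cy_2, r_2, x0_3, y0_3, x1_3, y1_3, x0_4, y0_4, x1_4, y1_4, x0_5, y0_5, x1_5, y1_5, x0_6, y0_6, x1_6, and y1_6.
cx_1 = 320
cy_1 = 264
r_1 = 48
cx_2 = 232
cy_2 = 280
r_2 = 40
x0_3 = 248
y0_3 = 32
x1_3 = 360
y1_3 = 168
x0_4 = 128
y0_4 = 40
x1_4 = 184
y1_4 = 152
x0_5 = 24
y0_5 = 304
x1_5 = 80
y1_5 = 384
x0_6 = 56
y0_6 = 208
x1_6 = 200
y1_6 = 264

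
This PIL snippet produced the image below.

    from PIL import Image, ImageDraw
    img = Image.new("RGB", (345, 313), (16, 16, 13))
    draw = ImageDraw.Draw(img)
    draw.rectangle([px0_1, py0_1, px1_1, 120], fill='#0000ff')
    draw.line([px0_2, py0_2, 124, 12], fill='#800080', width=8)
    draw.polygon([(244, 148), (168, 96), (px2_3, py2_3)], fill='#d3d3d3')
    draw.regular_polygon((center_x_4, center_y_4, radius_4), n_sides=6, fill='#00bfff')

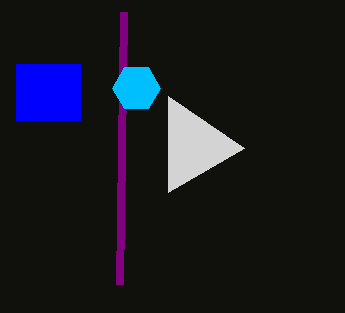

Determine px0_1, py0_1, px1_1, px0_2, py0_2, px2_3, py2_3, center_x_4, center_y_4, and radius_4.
px0_1 = 16
py0_1 = 64
px1_1 = 80
px0_2 = 120
py0_2 = 284
px2_3 = 168
py2_3 = 192
center_x_4 = 136
center_y_4 = 88
radius_4 = 24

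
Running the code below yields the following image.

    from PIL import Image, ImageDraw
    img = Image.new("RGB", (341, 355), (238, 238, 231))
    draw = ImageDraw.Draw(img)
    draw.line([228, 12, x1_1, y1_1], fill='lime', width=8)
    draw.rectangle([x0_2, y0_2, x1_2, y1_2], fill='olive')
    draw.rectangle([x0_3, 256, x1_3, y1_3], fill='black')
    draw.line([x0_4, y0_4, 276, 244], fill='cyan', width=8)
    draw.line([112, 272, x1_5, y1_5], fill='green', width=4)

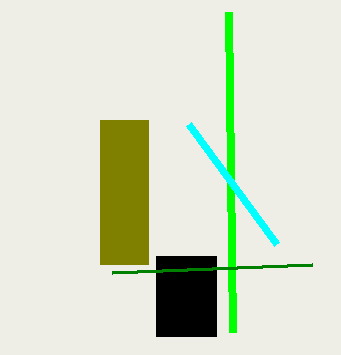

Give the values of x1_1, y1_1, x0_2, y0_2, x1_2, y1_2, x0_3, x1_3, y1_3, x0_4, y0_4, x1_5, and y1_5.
x1_1 = 232; y1_1 = 332; x0_2 = 100; y0_2 = 120; x1_2 = 148; y1_2 = 264; x0_3 = 156; x1_3 = 216; y1_3 = 336; x0_4 = 188; y0_4 = 124; x1_5 = 312; y1_5 = 264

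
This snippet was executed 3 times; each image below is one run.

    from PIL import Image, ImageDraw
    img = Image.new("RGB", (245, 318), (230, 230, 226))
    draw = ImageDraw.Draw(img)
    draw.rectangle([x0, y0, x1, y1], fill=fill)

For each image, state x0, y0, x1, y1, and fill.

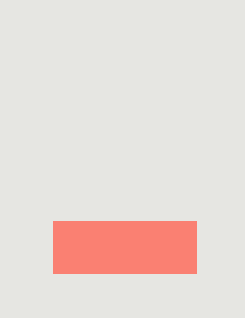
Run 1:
x0 = 53
y0 = 221
x1 = 196
y1 = 273
fill = 'salmon'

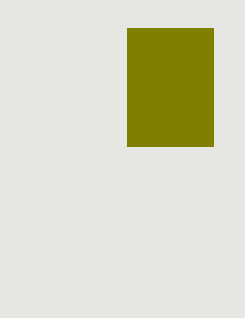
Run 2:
x0 = 127
y0 = 28
x1 = 213
y1 = 146
fill = 'olive'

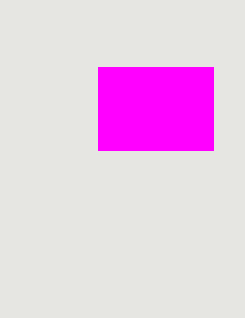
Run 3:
x0 = 98; y0 = 67; x1 = 213; y1 = 150; fill = 'magenta'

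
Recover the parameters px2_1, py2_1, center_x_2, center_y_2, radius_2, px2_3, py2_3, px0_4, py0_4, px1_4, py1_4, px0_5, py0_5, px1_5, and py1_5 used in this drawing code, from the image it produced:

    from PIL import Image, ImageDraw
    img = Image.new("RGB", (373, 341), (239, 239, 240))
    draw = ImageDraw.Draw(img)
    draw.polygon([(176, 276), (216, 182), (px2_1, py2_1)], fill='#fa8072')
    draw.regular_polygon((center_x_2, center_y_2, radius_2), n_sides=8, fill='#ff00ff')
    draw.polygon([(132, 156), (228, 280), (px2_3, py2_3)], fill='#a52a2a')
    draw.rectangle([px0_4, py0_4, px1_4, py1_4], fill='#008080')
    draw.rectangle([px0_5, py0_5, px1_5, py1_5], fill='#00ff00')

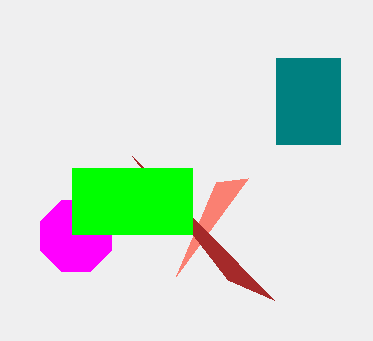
px2_1 = 248; py2_1 = 178; center_x_2 = 76; center_y_2 = 236; radius_2 = 38; px2_3 = 274; py2_3 = 300; px0_4 = 276; py0_4 = 58; px1_4 = 340; py1_4 = 144; px0_5 = 72; py0_5 = 168; px1_5 = 192; py1_5 = 234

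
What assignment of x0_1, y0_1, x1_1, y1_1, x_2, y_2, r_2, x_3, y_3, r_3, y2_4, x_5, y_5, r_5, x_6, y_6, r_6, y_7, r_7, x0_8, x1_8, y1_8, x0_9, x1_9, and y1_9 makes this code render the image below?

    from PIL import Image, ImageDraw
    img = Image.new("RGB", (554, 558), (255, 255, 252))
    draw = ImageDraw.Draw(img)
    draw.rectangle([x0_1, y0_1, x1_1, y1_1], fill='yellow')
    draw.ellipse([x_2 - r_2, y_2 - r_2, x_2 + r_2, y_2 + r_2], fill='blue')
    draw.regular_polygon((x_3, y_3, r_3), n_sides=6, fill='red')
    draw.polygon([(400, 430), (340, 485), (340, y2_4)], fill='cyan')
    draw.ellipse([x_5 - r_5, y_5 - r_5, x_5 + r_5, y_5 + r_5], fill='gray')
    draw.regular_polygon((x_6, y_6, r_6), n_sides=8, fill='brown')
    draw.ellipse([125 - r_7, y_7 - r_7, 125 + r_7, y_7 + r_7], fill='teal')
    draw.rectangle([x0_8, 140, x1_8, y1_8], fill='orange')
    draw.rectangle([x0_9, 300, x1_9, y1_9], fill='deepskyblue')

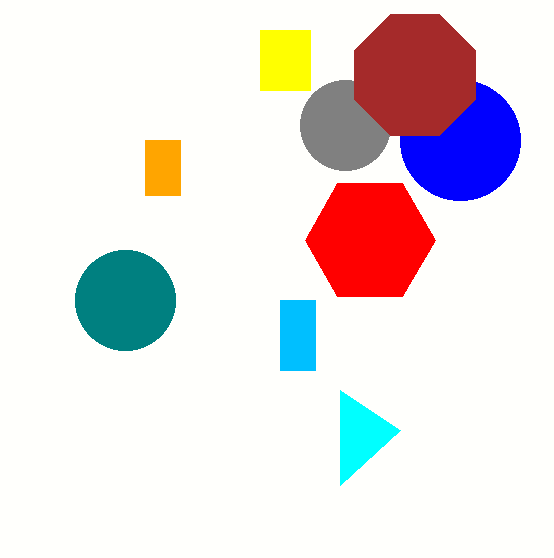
x0_1 = 260, y0_1 = 30, x1_1 = 310, y1_1 = 90, x_2 = 460, y_2 = 140, r_2 = 60, x_3 = 370, y_3 = 240, r_3 = 65, y2_4 = 390, x_5 = 345, y_5 = 125, r_5 = 45, x_6 = 415, y_6 = 75, r_6 = 65, y_7 = 300, r_7 = 50, x0_8 = 145, x1_8 = 180, y1_8 = 195, x0_9 = 280, x1_9 = 315, y1_9 = 370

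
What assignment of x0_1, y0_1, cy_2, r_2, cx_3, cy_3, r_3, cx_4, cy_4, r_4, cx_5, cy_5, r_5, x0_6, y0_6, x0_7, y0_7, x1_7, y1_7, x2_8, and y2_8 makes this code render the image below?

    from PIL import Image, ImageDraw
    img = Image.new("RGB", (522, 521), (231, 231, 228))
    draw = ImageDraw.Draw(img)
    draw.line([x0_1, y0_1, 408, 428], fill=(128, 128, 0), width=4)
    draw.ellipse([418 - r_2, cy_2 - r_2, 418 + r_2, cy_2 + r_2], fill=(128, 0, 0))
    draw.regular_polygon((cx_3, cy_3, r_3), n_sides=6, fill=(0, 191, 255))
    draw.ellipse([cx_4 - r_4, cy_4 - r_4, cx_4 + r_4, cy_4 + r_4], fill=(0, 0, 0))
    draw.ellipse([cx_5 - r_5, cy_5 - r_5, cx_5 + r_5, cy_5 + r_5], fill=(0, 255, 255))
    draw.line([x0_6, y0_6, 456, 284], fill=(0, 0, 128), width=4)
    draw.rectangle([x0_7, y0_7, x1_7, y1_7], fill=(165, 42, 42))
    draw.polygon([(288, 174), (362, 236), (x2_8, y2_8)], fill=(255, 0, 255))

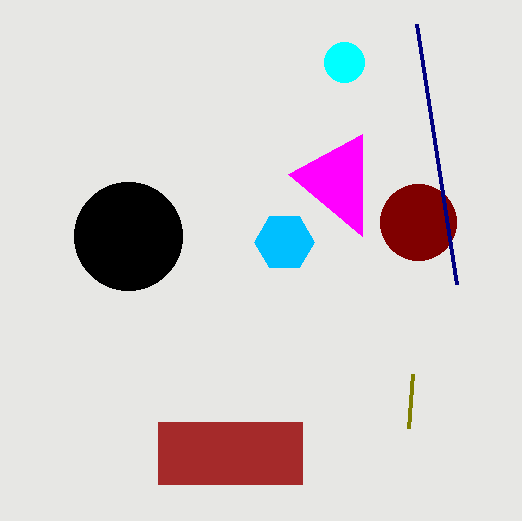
x0_1 = 412; y0_1 = 374; cy_2 = 222; r_2 = 38; cx_3 = 284; cy_3 = 242; r_3 = 30; cx_4 = 128; cy_4 = 236; r_4 = 54; cx_5 = 344; cy_5 = 62; r_5 = 20; x0_6 = 416; y0_6 = 24; x0_7 = 158; y0_7 = 422; x1_7 = 302; y1_7 = 484; x2_8 = 362; y2_8 = 134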